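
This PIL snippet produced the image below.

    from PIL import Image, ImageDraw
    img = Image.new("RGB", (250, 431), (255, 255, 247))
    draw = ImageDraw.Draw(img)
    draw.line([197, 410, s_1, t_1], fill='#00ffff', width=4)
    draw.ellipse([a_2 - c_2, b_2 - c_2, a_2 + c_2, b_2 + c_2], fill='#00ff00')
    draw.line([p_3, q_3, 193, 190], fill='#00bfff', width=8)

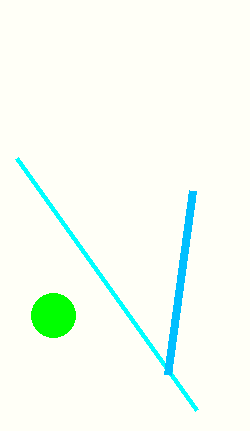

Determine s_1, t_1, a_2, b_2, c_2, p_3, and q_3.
s_1 = 17; t_1 = 158; a_2 = 53; b_2 = 315; c_2 = 22; p_3 = 168; q_3 = 374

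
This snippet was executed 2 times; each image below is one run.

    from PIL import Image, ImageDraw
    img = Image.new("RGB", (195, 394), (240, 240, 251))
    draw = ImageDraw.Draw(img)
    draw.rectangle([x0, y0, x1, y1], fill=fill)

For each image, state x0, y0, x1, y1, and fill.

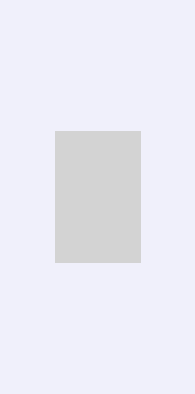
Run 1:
x0 = 55, y0 = 131, x1 = 140, y1 = 262, fill = 'lightgray'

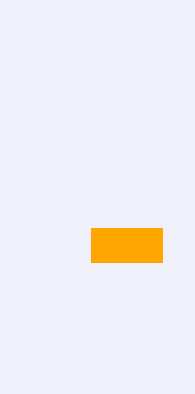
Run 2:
x0 = 91, y0 = 228, x1 = 162, y1 = 262, fill = 'orange'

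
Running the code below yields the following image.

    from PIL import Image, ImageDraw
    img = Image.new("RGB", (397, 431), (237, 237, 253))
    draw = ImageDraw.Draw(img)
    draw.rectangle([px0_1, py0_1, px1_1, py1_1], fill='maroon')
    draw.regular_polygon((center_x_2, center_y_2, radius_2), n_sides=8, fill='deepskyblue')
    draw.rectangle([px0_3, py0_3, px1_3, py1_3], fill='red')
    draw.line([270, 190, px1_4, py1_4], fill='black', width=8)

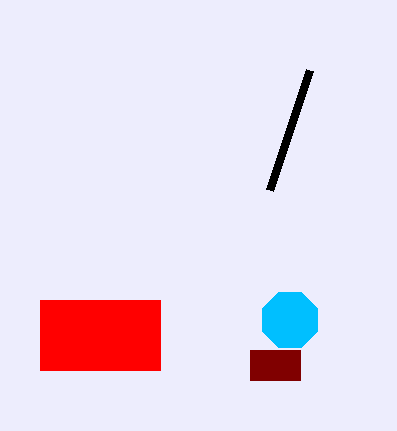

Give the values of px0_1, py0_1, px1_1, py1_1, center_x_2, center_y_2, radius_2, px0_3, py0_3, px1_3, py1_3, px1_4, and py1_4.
px0_1 = 250; py0_1 = 350; px1_1 = 300; py1_1 = 380; center_x_2 = 290; center_y_2 = 320; radius_2 = 30; px0_3 = 40; py0_3 = 300; px1_3 = 160; py1_3 = 370; px1_4 = 310; py1_4 = 70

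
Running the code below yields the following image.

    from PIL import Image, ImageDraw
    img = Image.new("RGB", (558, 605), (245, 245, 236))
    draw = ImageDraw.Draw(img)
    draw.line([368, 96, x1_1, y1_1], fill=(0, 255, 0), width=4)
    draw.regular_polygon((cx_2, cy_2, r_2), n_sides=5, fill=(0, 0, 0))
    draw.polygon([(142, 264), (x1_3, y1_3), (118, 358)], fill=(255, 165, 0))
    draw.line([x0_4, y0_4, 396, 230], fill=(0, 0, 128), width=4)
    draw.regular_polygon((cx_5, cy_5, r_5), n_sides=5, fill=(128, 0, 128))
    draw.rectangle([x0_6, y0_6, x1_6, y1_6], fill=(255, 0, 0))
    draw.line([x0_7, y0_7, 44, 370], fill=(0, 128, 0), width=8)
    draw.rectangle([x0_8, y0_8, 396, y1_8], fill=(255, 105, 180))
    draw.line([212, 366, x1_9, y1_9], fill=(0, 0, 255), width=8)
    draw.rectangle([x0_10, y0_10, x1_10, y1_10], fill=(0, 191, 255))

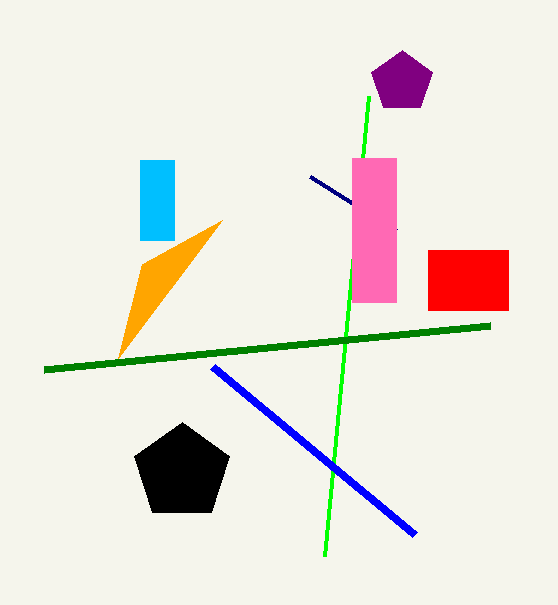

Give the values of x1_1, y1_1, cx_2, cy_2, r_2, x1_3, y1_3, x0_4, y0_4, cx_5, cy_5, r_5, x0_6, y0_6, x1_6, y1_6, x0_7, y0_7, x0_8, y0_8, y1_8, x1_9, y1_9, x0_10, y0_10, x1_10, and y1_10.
x1_1 = 324; y1_1 = 556; cx_2 = 182; cy_2 = 472; r_2 = 50; x1_3 = 222; y1_3 = 220; x0_4 = 310; y0_4 = 176; cx_5 = 402; cy_5 = 82; r_5 = 32; x0_6 = 428; y0_6 = 250; x1_6 = 508; y1_6 = 310; x0_7 = 490; y0_7 = 326; x0_8 = 352; y0_8 = 158; y1_8 = 302; x1_9 = 414; y1_9 = 534; x0_10 = 140; y0_10 = 160; x1_10 = 174; y1_10 = 240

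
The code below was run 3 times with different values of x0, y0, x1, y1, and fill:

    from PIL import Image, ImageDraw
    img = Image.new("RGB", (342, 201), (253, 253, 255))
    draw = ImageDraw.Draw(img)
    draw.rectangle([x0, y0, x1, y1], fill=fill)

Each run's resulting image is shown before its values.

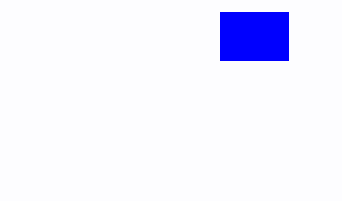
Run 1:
x0 = 220; y0 = 12; x1 = 288; y1 = 60; fill = 'blue'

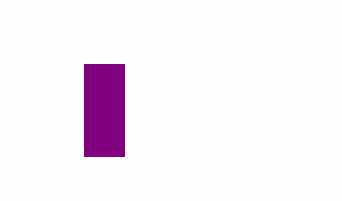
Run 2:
x0 = 84; y0 = 64; x1 = 124; y1 = 156; fill = 'purple'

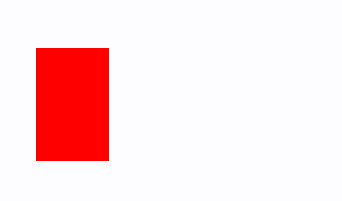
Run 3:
x0 = 36; y0 = 48; x1 = 108; y1 = 160; fill = 'red'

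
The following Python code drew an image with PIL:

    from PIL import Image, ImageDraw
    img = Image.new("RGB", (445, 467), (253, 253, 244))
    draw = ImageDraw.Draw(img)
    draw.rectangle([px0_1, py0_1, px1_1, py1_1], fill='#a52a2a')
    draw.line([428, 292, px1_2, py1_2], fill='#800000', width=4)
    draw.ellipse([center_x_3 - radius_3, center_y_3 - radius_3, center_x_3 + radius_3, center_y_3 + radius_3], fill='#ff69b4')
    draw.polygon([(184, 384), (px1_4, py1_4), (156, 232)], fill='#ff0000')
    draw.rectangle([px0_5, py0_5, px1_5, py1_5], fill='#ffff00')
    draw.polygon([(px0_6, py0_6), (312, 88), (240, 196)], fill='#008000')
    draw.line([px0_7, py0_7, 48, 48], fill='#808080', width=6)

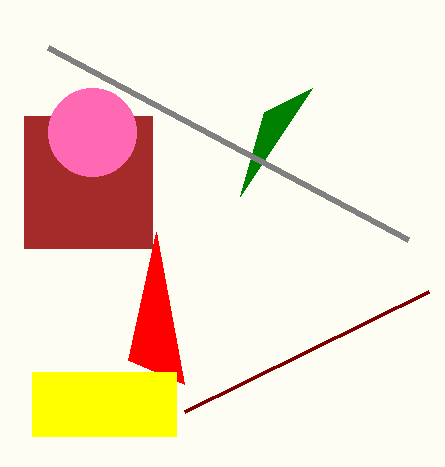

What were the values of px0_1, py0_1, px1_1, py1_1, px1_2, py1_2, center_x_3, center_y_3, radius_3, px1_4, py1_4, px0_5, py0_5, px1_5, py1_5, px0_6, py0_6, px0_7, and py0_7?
px0_1 = 24
py0_1 = 116
px1_1 = 152
py1_1 = 248
px1_2 = 184
py1_2 = 412
center_x_3 = 92
center_y_3 = 132
radius_3 = 44
px1_4 = 128
py1_4 = 360
px0_5 = 32
py0_5 = 372
px1_5 = 176
py1_5 = 436
px0_6 = 264
py0_6 = 112
px0_7 = 408
py0_7 = 240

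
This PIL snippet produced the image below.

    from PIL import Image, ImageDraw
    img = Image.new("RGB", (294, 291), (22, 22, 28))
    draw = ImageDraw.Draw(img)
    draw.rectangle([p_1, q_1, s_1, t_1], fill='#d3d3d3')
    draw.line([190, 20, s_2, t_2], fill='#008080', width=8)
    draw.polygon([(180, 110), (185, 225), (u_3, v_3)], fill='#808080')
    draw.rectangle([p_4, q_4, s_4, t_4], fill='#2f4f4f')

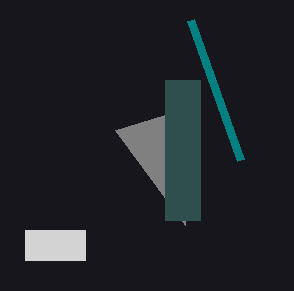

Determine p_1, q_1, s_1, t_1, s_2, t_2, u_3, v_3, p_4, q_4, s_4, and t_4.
p_1 = 25
q_1 = 230
s_1 = 85
t_1 = 260
s_2 = 240
t_2 = 160
u_3 = 115
v_3 = 130
p_4 = 165
q_4 = 80
s_4 = 200
t_4 = 220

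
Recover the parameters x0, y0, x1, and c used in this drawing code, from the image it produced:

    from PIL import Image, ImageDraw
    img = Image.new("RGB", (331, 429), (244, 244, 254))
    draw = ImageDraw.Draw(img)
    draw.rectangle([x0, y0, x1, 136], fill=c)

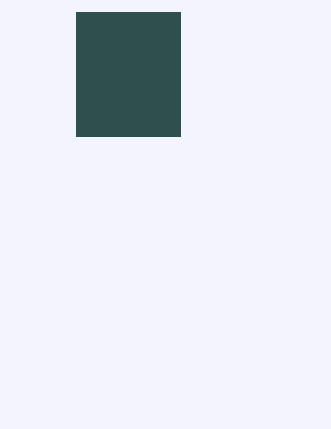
x0 = 76; y0 = 12; x1 = 180; c = 'darkslategray'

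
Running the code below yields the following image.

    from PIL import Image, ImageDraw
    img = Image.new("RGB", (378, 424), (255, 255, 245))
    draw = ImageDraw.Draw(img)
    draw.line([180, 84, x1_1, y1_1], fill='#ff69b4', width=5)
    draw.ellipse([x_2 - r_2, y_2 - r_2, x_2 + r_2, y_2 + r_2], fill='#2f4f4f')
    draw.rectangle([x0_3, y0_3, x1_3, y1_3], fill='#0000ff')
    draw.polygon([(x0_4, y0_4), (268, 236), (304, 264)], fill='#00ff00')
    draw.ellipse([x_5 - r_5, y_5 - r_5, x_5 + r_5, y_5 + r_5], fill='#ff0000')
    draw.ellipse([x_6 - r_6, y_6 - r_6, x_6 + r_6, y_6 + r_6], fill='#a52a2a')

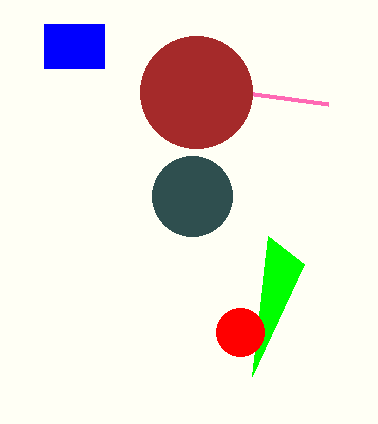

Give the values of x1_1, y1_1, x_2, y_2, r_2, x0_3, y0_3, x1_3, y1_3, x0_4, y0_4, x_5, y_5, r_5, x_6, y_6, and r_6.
x1_1 = 328; y1_1 = 104; x_2 = 192; y_2 = 196; r_2 = 40; x0_3 = 44; y0_3 = 24; x1_3 = 104; y1_3 = 68; x0_4 = 252; y0_4 = 376; x_5 = 240; y_5 = 332; r_5 = 24; x_6 = 196; y_6 = 92; r_6 = 56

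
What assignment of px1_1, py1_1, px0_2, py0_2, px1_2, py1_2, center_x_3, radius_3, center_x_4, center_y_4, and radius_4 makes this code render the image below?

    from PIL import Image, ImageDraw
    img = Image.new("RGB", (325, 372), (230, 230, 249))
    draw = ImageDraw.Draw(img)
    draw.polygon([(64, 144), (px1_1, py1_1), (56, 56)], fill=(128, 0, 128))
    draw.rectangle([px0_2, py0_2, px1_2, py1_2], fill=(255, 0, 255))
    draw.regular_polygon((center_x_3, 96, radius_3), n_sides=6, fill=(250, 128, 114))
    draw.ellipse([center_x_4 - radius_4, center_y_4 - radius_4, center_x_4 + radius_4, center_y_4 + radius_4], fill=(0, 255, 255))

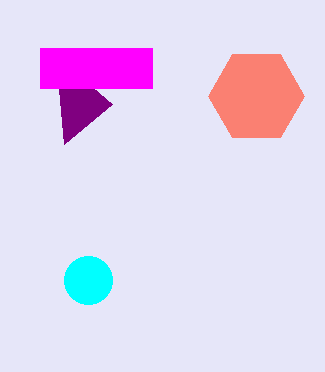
px1_1 = 112, py1_1 = 104, px0_2 = 40, py0_2 = 48, px1_2 = 152, py1_2 = 88, center_x_3 = 256, radius_3 = 48, center_x_4 = 88, center_y_4 = 280, radius_4 = 24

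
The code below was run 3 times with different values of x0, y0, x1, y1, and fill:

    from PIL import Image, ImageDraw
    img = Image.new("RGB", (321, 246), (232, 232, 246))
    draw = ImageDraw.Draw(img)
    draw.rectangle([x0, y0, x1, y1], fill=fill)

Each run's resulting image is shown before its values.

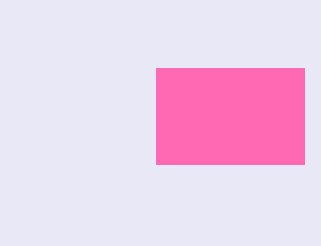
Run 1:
x0 = 156, y0 = 68, x1 = 304, y1 = 164, fill = 'hotpink'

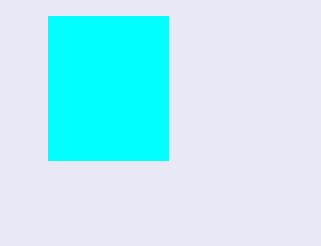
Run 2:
x0 = 48
y0 = 16
x1 = 168
y1 = 160
fill = 'cyan'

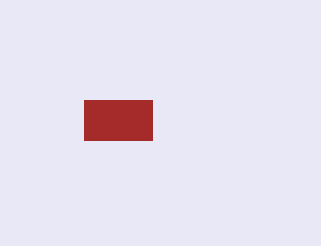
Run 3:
x0 = 84
y0 = 100
x1 = 152
y1 = 140
fill = 'brown'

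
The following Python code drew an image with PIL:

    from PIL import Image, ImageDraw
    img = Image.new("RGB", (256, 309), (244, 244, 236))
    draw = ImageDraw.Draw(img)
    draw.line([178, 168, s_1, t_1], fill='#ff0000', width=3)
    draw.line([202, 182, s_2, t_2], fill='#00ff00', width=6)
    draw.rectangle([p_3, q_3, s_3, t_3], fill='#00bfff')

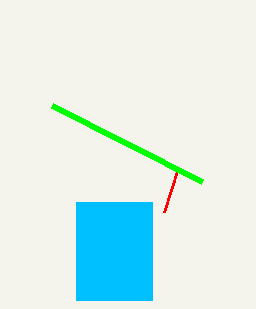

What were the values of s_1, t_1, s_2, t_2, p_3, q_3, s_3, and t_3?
s_1 = 164, t_1 = 212, s_2 = 52, t_2 = 106, p_3 = 76, q_3 = 202, s_3 = 152, t_3 = 300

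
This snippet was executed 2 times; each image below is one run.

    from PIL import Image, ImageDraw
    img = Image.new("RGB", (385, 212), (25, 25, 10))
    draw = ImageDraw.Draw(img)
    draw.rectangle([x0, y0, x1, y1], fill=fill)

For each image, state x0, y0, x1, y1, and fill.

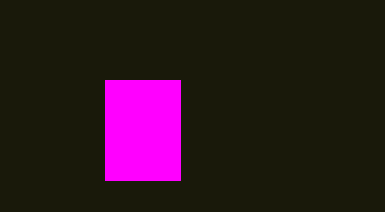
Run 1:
x0 = 105
y0 = 80
x1 = 180
y1 = 180
fill = 'magenta'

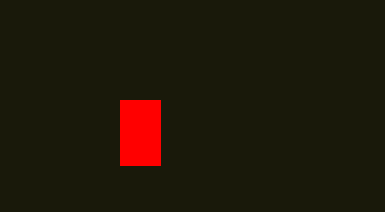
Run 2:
x0 = 120; y0 = 100; x1 = 160; y1 = 165; fill = 'red'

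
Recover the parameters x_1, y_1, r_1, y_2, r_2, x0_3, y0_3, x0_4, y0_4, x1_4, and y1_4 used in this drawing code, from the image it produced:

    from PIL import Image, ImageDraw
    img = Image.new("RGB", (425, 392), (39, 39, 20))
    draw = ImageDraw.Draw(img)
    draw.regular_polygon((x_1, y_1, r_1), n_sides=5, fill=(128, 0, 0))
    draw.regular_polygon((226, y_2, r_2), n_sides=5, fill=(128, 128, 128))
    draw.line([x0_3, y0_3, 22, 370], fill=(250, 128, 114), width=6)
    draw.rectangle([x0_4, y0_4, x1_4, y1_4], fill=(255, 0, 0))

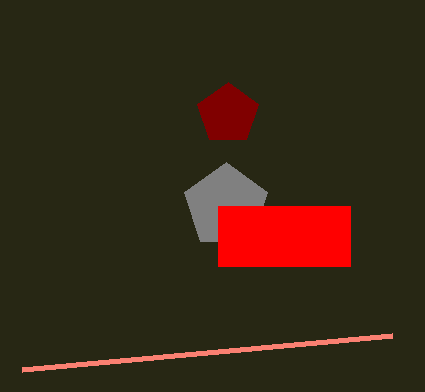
x_1 = 228, y_1 = 114, r_1 = 32, y_2 = 206, r_2 = 44, x0_3 = 392, y0_3 = 336, x0_4 = 218, y0_4 = 206, x1_4 = 350, y1_4 = 266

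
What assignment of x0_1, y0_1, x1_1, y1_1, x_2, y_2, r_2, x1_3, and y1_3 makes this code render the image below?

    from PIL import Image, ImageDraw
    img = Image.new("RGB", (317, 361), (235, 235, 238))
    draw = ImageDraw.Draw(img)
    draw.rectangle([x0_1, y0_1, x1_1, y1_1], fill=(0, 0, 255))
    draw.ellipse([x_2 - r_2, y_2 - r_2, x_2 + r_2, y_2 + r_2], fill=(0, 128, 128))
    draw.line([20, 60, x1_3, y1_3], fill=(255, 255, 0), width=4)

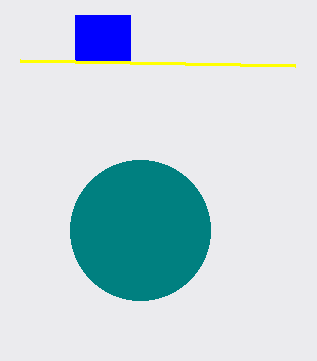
x0_1 = 75, y0_1 = 15, x1_1 = 130, y1_1 = 60, x_2 = 140, y_2 = 230, r_2 = 70, x1_3 = 295, y1_3 = 65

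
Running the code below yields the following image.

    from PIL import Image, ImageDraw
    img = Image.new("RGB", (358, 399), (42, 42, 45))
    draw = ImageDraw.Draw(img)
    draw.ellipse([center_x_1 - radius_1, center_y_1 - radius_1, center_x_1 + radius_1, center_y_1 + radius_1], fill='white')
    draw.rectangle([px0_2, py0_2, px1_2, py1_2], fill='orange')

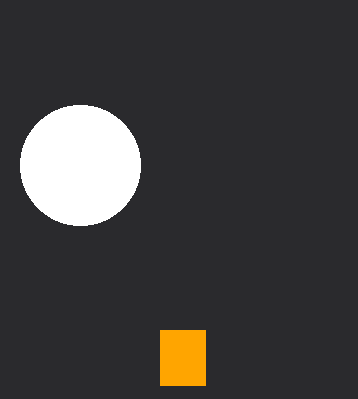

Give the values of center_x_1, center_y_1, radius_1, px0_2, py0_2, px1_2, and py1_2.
center_x_1 = 80, center_y_1 = 165, radius_1 = 60, px0_2 = 160, py0_2 = 330, px1_2 = 205, py1_2 = 385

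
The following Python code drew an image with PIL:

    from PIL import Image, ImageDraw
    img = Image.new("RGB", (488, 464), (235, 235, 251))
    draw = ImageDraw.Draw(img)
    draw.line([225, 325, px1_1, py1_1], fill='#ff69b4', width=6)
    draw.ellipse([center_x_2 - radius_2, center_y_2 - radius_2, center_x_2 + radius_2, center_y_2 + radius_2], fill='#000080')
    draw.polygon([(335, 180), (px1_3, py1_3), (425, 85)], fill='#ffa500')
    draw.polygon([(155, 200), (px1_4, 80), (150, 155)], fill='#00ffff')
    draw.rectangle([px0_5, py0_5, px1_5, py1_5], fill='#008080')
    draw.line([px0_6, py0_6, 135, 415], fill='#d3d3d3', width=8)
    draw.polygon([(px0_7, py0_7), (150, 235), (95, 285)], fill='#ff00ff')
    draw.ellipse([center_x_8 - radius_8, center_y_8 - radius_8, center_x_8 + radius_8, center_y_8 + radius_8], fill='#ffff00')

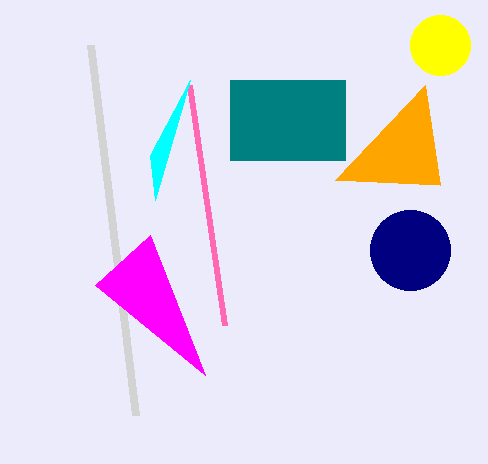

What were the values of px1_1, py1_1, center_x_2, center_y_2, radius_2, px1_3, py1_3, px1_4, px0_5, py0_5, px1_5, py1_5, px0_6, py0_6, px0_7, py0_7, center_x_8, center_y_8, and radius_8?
px1_1 = 190, py1_1 = 85, center_x_2 = 410, center_y_2 = 250, radius_2 = 40, px1_3 = 440, py1_3 = 185, px1_4 = 190, px0_5 = 230, py0_5 = 80, px1_5 = 345, py1_5 = 160, px0_6 = 90, py0_6 = 45, px0_7 = 205, py0_7 = 375, center_x_8 = 440, center_y_8 = 45, radius_8 = 30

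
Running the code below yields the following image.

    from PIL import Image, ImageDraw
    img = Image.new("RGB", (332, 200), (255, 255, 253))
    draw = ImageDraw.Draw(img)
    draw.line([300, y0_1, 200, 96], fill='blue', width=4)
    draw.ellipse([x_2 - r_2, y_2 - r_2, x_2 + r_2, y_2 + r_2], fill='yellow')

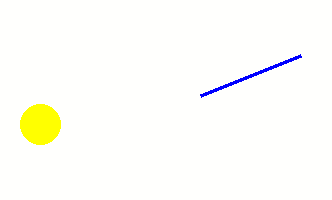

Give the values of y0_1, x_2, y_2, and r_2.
y0_1 = 56; x_2 = 40; y_2 = 124; r_2 = 20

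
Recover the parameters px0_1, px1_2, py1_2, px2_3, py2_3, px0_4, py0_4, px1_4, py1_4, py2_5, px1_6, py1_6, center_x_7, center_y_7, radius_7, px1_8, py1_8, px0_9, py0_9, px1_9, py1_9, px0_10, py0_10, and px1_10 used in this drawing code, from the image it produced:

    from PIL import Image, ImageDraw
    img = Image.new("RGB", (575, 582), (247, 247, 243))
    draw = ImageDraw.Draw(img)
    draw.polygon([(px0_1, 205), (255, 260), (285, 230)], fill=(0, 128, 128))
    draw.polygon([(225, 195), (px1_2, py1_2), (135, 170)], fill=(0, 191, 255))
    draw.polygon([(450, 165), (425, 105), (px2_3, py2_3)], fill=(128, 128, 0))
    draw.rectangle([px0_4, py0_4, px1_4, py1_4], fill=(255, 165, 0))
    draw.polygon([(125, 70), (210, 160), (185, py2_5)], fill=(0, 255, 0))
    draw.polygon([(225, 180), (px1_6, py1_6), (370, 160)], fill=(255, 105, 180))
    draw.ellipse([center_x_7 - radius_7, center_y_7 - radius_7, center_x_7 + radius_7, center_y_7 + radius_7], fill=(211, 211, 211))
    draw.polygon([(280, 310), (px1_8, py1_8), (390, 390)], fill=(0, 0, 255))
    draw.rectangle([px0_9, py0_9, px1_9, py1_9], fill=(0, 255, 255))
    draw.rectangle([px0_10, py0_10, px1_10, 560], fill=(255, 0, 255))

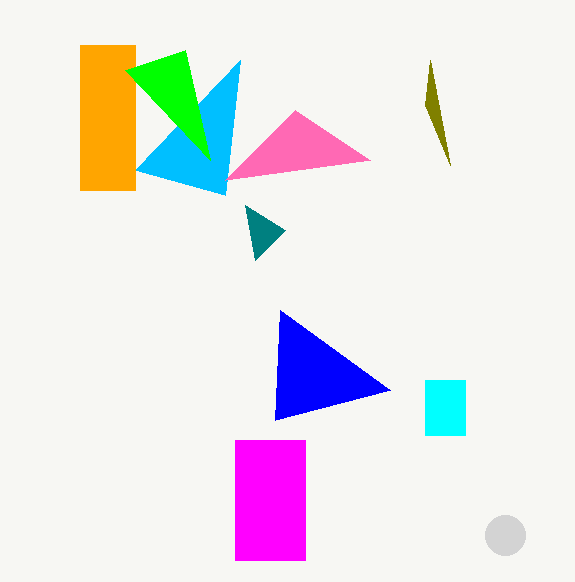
px0_1 = 245
px1_2 = 240
py1_2 = 60
px2_3 = 430
py2_3 = 60
px0_4 = 80
py0_4 = 45
px1_4 = 135
py1_4 = 190
py2_5 = 50
px1_6 = 295
py1_6 = 110
center_x_7 = 505
center_y_7 = 535
radius_7 = 20
px1_8 = 275
py1_8 = 420
px0_9 = 425
py0_9 = 380
px1_9 = 465
py1_9 = 435
px0_10 = 235
py0_10 = 440
px1_10 = 305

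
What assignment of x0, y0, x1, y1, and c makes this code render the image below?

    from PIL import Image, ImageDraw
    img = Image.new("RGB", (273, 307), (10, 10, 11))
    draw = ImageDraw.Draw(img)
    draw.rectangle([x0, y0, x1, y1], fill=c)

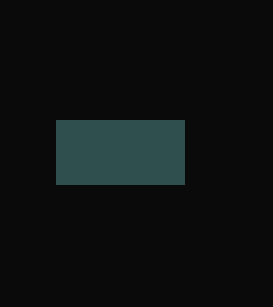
x0 = 56, y0 = 120, x1 = 184, y1 = 184, c = 'darkslategray'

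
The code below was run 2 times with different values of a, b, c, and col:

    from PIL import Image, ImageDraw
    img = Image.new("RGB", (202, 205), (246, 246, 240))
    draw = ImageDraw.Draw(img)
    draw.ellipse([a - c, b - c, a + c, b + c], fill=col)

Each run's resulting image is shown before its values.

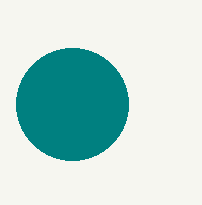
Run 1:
a = 72, b = 104, c = 56, col = 'teal'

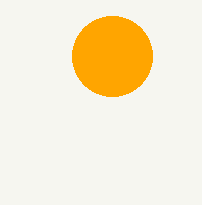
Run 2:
a = 112; b = 56; c = 40; col = 'orange'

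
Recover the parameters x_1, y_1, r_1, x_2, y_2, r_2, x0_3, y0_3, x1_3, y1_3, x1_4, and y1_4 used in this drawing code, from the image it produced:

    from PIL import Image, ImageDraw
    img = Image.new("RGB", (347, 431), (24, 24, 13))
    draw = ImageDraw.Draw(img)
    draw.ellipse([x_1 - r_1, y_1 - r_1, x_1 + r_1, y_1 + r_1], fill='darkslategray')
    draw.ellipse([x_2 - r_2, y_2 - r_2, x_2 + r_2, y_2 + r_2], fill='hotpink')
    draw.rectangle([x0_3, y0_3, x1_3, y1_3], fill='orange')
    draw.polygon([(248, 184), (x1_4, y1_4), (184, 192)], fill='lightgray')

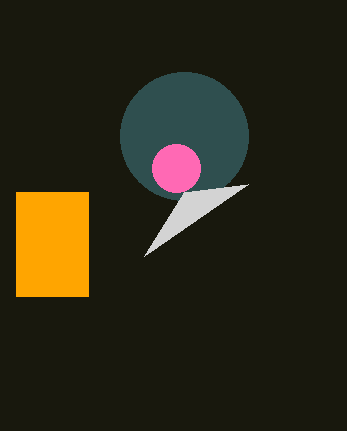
x_1 = 184, y_1 = 136, r_1 = 64, x_2 = 176, y_2 = 168, r_2 = 24, x0_3 = 16, y0_3 = 192, x1_3 = 88, y1_3 = 296, x1_4 = 144, y1_4 = 256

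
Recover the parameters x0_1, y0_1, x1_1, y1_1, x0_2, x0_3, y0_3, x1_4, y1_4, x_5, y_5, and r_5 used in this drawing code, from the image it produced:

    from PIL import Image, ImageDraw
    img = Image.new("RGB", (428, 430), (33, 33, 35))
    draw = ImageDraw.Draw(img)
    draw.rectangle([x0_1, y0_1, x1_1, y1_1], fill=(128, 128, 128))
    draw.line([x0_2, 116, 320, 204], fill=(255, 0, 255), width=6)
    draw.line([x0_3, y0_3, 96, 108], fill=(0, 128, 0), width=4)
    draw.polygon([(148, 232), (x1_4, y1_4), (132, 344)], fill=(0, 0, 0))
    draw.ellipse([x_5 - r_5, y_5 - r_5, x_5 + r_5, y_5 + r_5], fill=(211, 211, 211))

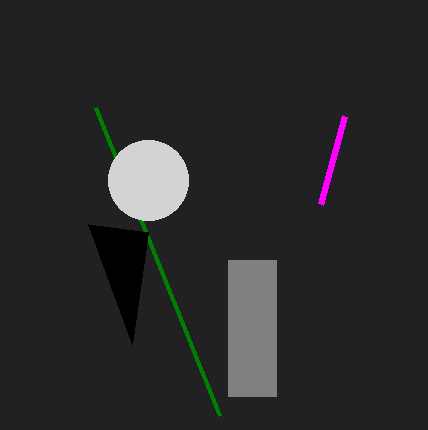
x0_1 = 228, y0_1 = 260, x1_1 = 276, y1_1 = 396, x0_2 = 344, x0_3 = 220, y0_3 = 416, x1_4 = 88, y1_4 = 224, x_5 = 148, y_5 = 180, r_5 = 40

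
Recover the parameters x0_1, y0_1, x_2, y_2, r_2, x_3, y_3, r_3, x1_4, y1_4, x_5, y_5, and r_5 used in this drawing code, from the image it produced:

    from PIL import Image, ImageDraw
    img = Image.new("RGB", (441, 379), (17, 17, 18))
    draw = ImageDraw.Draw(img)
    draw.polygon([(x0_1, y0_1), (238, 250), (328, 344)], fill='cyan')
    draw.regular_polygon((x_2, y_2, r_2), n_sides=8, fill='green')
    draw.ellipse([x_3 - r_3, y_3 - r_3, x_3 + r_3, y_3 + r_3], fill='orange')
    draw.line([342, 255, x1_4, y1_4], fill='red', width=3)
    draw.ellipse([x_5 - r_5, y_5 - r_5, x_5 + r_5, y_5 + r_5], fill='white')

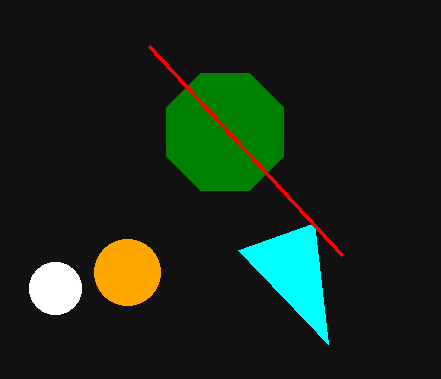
x0_1 = 314; y0_1 = 223; x_2 = 225; y_2 = 132; r_2 = 63; x_3 = 127; y_3 = 272; r_3 = 33; x1_4 = 149; y1_4 = 46; x_5 = 55; y_5 = 288; r_5 = 26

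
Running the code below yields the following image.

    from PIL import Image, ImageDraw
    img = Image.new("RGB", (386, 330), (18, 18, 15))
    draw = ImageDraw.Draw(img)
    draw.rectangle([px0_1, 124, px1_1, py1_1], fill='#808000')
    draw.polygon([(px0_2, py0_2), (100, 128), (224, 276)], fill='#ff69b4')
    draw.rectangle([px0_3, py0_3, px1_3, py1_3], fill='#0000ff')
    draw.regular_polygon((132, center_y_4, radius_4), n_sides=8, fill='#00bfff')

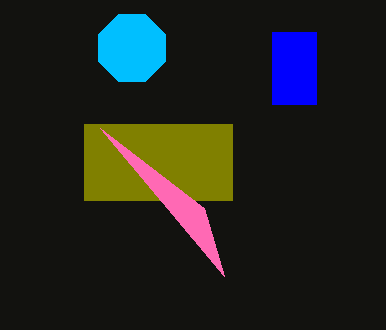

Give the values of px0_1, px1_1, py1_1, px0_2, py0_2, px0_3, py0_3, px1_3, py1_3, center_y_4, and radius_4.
px0_1 = 84, px1_1 = 232, py1_1 = 200, px0_2 = 204, py0_2 = 208, px0_3 = 272, py0_3 = 32, px1_3 = 316, py1_3 = 104, center_y_4 = 48, radius_4 = 36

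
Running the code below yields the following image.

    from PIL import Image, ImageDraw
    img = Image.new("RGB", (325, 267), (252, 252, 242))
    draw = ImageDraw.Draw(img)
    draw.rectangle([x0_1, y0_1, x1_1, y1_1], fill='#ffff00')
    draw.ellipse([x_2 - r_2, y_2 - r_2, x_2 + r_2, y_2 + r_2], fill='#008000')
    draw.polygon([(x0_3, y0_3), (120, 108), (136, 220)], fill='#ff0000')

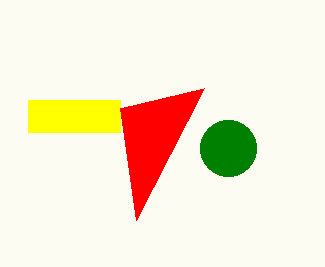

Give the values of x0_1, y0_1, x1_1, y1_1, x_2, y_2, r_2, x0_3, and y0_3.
x0_1 = 28; y0_1 = 100; x1_1 = 120; y1_1 = 132; x_2 = 228; y_2 = 148; r_2 = 28; x0_3 = 204; y0_3 = 88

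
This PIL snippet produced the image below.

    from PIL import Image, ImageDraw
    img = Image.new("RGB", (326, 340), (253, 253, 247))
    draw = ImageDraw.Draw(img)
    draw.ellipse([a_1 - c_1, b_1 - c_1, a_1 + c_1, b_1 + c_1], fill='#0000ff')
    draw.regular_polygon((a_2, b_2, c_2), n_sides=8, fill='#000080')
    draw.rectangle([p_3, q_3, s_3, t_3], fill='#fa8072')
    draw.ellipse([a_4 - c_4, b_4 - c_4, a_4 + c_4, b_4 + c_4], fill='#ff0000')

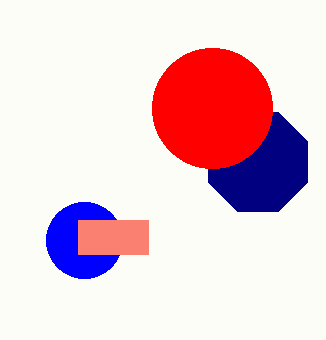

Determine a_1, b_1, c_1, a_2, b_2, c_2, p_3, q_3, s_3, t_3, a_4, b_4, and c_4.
a_1 = 84, b_1 = 240, c_1 = 38, a_2 = 258, b_2 = 162, c_2 = 54, p_3 = 78, q_3 = 220, s_3 = 148, t_3 = 254, a_4 = 212, b_4 = 108, c_4 = 60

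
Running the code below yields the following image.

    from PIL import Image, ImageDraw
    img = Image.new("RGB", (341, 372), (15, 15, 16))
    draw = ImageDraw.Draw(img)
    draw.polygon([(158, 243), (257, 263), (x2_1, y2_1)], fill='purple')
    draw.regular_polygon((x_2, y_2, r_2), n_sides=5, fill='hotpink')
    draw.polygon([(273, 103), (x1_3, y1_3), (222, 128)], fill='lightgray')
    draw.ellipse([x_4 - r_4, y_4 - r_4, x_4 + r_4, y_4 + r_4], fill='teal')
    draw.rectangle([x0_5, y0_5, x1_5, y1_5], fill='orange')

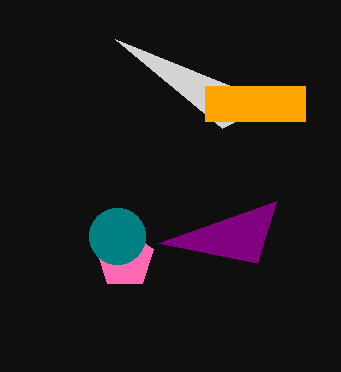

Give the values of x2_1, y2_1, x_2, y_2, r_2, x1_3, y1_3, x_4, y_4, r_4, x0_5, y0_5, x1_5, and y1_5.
x2_1 = 276
y2_1 = 201
x_2 = 125
y_2 = 259
r_2 = 30
x1_3 = 115
y1_3 = 39
x_4 = 117
y_4 = 236
r_4 = 28
x0_5 = 205
y0_5 = 86
x1_5 = 305
y1_5 = 121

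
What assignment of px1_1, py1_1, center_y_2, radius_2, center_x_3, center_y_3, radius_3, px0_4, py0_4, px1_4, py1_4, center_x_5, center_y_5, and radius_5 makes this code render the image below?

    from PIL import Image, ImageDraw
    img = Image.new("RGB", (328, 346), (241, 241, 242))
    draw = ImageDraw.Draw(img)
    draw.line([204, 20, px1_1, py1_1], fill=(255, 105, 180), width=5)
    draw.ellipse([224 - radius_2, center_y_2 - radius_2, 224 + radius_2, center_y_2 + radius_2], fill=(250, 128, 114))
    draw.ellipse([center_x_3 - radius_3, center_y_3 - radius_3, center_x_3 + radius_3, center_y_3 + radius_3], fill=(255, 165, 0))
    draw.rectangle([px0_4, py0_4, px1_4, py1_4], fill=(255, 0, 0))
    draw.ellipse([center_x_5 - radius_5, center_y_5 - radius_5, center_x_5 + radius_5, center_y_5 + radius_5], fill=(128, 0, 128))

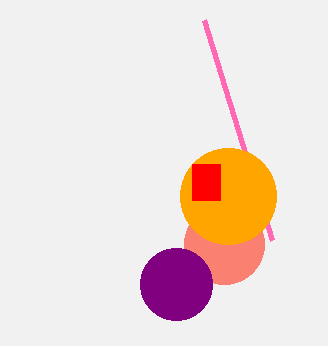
px1_1 = 272; py1_1 = 240; center_y_2 = 244; radius_2 = 40; center_x_3 = 228; center_y_3 = 196; radius_3 = 48; px0_4 = 192; py0_4 = 164; px1_4 = 220; py1_4 = 200; center_x_5 = 176; center_y_5 = 284; radius_5 = 36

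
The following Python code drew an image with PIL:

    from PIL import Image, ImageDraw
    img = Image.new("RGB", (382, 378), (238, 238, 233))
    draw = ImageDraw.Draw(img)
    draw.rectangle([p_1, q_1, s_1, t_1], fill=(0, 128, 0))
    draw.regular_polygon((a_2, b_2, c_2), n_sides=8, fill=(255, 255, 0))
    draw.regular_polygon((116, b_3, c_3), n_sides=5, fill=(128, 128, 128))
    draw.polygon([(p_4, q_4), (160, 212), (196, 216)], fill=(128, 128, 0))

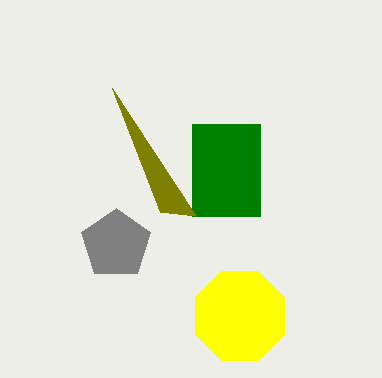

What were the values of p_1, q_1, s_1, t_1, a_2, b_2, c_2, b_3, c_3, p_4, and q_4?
p_1 = 192
q_1 = 124
s_1 = 260
t_1 = 216
a_2 = 240
b_2 = 316
c_2 = 48
b_3 = 244
c_3 = 36
p_4 = 112
q_4 = 88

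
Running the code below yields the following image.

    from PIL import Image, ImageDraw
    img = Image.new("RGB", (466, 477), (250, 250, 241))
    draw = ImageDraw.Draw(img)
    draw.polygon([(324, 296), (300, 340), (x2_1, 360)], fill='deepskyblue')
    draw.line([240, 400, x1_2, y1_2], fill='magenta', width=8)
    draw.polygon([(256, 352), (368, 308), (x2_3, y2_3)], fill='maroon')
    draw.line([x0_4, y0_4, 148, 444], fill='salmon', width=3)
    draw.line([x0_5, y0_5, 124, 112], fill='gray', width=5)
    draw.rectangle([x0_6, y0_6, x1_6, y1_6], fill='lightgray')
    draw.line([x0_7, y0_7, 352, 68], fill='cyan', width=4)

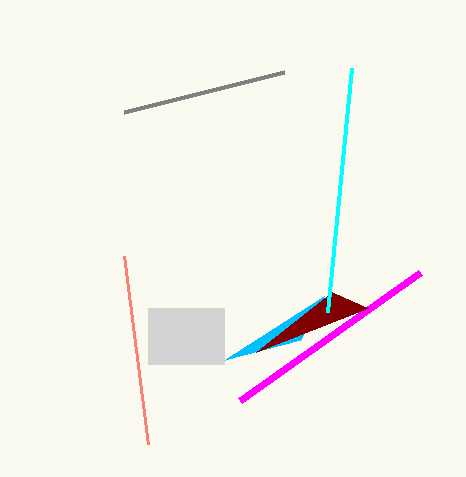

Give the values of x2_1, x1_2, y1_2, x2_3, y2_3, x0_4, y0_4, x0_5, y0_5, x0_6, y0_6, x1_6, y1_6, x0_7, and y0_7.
x2_1 = 224
x1_2 = 420
y1_2 = 272
x2_3 = 332
y2_3 = 292
x0_4 = 124
y0_4 = 256
x0_5 = 284
y0_5 = 72
x0_6 = 148
y0_6 = 308
x1_6 = 224
y1_6 = 364
x0_7 = 328
y0_7 = 312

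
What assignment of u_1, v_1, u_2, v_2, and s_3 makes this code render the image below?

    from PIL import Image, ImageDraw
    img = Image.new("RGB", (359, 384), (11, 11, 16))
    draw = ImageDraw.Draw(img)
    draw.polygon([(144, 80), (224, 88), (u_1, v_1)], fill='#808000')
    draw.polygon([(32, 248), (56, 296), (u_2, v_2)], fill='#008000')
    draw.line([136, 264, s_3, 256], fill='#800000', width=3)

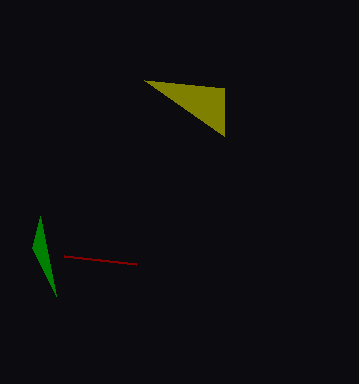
u_1 = 224, v_1 = 136, u_2 = 40, v_2 = 216, s_3 = 64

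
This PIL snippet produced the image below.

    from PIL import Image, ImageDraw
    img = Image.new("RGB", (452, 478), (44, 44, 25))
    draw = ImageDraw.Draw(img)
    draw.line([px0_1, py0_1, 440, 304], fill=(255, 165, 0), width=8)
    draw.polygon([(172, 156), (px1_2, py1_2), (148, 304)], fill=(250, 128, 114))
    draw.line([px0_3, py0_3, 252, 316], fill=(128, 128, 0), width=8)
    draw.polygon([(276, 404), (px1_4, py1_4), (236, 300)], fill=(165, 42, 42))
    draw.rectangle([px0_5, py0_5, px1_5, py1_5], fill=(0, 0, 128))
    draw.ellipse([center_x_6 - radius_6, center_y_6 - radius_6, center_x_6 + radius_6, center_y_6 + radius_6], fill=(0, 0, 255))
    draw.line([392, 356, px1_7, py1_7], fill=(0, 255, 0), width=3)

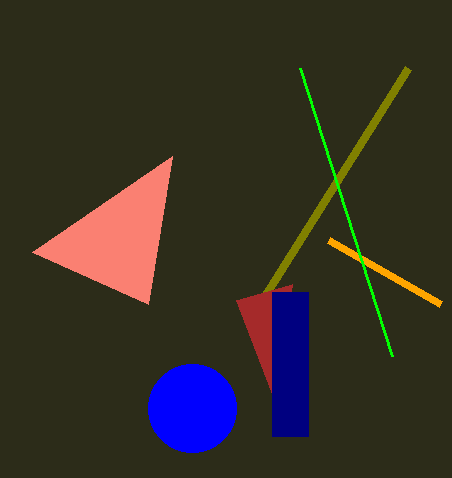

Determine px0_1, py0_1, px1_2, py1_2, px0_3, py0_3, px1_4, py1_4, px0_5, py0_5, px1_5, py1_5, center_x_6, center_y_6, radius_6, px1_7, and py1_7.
px0_1 = 328
py0_1 = 240
px1_2 = 32
py1_2 = 252
px0_3 = 408
py0_3 = 68
px1_4 = 292
py1_4 = 284
px0_5 = 272
py0_5 = 292
px1_5 = 308
py1_5 = 436
center_x_6 = 192
center_y_6 = 408
radius_6 = 44
px1_7 = 300
py1_7 = 68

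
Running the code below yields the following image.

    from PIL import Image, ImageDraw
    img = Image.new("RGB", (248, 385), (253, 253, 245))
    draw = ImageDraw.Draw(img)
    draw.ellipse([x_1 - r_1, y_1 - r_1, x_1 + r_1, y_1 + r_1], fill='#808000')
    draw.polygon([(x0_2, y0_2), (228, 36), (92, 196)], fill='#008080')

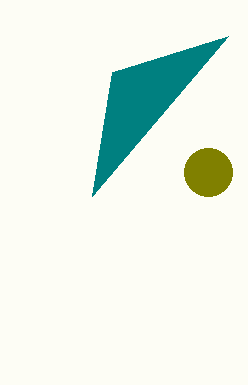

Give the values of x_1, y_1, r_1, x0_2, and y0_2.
x_1 = 208
y_1 = 172
r_1 = 24
x0_2 = 112
y0_2 = 72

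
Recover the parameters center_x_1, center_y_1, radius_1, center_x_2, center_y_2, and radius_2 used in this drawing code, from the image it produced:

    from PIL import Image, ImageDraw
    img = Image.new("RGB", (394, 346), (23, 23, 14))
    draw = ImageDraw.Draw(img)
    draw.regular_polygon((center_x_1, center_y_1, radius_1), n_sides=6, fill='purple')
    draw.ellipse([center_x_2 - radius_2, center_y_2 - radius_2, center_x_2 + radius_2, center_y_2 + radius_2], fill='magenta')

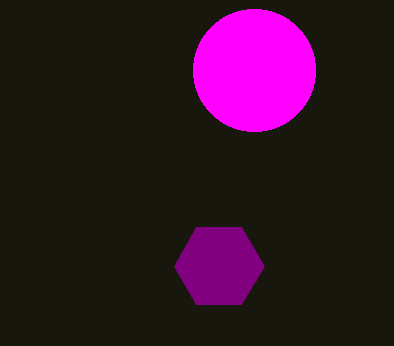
center_x_1 = 219
center_y_1 = 266
radius_1 = 45
center_x_2 = 254
center_y_2 = 70
radius_2 = 61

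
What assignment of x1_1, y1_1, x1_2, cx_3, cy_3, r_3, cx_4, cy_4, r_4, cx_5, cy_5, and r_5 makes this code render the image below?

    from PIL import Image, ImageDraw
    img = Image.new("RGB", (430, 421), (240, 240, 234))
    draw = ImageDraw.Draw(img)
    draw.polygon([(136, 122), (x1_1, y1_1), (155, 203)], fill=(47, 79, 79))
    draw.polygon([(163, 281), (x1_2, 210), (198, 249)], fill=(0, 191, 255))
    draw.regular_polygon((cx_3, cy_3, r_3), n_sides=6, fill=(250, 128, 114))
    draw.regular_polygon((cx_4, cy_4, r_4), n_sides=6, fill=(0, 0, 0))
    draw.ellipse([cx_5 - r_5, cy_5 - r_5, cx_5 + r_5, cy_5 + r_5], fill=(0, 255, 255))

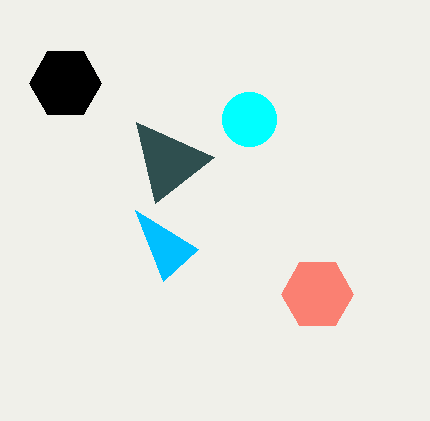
x1_1 = 214, y1_1 = 157, x1_2 = 135, cx_3 = 317, cy_3 = 294, r_3 = 36, cx_4 = 65, cy_4 = 83, r_4 = 36, cx_5 = 249, cy_5 = 119, r_5 = 27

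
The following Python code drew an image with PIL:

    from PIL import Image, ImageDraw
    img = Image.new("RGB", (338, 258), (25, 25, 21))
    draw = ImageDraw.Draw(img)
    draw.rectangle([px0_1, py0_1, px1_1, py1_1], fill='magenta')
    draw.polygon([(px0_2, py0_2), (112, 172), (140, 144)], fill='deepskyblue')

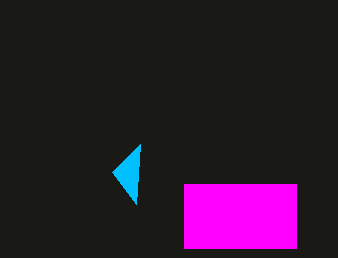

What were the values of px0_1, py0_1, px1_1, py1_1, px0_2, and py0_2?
px0_1 = 184; py0_1 = 184; px1_1 = 296; py1_1 = 248; px0_2 = 136; py0_2 = 204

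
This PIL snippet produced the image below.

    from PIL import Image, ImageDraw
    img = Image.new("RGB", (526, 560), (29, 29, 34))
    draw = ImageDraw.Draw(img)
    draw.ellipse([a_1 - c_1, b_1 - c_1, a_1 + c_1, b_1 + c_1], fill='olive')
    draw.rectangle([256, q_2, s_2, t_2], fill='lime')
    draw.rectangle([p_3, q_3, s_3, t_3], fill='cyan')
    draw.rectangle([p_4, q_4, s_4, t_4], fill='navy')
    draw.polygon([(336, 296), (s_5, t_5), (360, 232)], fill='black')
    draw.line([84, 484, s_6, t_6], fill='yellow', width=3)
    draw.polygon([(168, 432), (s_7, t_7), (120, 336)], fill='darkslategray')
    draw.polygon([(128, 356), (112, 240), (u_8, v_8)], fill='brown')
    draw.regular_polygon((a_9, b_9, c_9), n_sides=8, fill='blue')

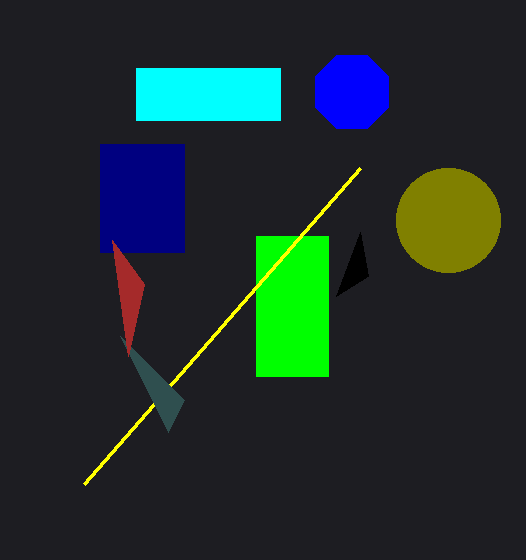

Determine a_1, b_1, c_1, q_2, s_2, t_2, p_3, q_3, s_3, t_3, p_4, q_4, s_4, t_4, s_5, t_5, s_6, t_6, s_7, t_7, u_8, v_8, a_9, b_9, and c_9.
a_1 = 448
b_1 = 220
c_1 = 52
q_2 = 236
s_2 = 328
t_2 = 376
p_3 = 136
q_3 = 68
s_3 = 280
t_3 = 120
p_4 = 100
q_4 = 144
s_4 = 184
t_4 = 252
s_5 = 368
t_5 = 276
s_6 = 360
t_6 = 168
s_7 = 184
t_7 = 400
u_8 = 144
v_8 = 284
a_9 = 352
b_9 = 92
c_9 = 40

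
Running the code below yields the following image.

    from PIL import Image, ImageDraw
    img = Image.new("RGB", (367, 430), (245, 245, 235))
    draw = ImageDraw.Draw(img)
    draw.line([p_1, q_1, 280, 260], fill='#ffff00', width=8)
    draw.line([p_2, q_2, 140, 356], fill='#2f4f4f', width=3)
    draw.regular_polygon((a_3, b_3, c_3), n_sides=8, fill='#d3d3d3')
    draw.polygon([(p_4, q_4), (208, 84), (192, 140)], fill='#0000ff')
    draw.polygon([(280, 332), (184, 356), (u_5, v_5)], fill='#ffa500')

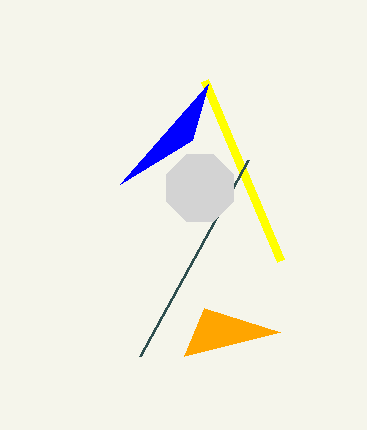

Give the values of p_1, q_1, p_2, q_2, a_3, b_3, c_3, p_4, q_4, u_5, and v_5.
p_1 = 204; q_1 = 80; p_2 = 248; q_2 = 160; a_3 = 200; b_3 = 188; c_3 = 36; p_4 = 120; q_4 = 184; u_5 = 204; v_5 = 308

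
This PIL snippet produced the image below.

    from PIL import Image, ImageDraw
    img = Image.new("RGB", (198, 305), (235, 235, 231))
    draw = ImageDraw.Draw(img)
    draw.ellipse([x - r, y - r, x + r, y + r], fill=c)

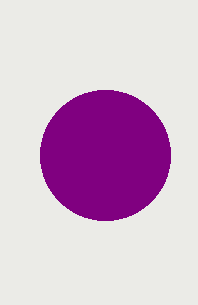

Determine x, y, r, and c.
x = 105; y = 155; r = 65; c = 'purple'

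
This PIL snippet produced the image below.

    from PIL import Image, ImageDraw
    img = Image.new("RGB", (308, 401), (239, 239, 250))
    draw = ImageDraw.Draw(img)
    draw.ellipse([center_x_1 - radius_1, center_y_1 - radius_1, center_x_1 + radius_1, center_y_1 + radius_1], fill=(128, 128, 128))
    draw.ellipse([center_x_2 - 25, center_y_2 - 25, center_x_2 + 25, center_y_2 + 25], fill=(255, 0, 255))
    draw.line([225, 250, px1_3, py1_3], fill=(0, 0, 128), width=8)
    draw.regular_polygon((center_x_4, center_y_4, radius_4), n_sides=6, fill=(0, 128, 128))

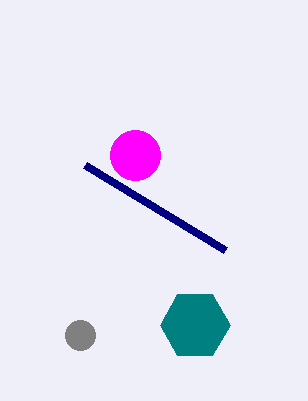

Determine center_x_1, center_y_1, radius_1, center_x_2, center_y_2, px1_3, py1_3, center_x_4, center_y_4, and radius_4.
center_x_1 = 80
center_y_1 = 335
radius_1 = 15
center_x_2 = 135
center_y_2 = 155
px1_3 = 85
py1_3 = 165
center_x_4 = 195
center_y_4 = 325
radius_4 = 35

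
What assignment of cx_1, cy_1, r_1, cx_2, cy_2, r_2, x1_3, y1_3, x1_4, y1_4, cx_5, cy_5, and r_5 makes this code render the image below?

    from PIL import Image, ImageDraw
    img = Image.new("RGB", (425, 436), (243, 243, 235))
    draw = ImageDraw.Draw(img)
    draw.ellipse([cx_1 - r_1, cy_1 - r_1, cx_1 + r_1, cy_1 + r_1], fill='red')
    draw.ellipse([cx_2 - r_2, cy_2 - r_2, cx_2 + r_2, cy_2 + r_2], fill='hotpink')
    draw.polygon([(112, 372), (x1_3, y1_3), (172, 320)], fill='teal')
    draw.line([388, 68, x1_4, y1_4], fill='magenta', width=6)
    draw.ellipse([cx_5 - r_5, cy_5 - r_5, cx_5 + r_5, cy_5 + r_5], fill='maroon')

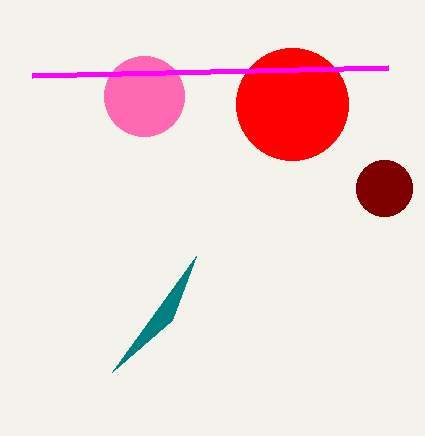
cx_1 = 292, cy_1 = 104, r_1 = 56, cx_2 = 144, cy_2 = 96, r_2 = 40, x1_3 = 196, y1_3 = 256, x1_4 = 32, y1_4 = 76, cx_5 = 384, cy_5 = 188, r_5 = 28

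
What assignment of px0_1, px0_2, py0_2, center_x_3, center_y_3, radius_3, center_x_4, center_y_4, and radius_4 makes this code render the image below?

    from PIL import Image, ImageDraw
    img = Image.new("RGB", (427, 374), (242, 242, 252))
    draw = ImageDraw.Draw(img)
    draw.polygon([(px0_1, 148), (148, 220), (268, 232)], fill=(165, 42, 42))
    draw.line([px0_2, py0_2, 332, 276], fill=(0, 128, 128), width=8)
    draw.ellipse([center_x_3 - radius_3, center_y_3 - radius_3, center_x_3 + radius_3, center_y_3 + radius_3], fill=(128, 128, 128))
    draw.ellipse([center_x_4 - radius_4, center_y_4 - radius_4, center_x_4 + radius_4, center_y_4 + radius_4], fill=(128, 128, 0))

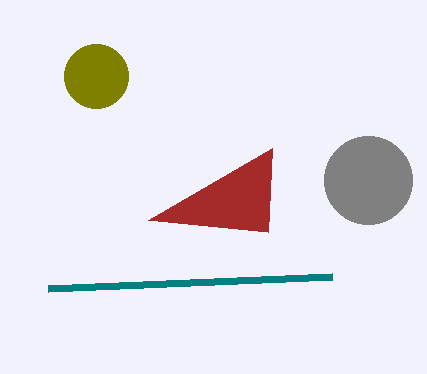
px0_1 = 272, px0_2 = 48, py0_2 = 288, center_x_3 = 368, center_y_3 = 180, radius_3 = 44, center_x_4 = 96, center_y_4 = 76, radius_4 = 32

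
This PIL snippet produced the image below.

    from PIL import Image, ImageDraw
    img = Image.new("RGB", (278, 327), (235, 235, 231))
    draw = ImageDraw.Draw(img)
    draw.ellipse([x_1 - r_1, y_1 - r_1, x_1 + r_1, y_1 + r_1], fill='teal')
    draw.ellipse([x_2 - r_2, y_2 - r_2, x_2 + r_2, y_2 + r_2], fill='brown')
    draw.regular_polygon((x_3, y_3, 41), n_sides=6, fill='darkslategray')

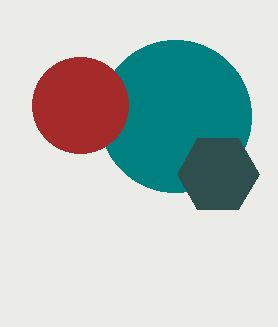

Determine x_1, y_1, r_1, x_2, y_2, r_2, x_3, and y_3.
x_1 = 175; y_1 = 116; r_1 = 76; x_2 = 80; y_2 = 105; r_2 = 48; x_3 = 218; y_3 = 174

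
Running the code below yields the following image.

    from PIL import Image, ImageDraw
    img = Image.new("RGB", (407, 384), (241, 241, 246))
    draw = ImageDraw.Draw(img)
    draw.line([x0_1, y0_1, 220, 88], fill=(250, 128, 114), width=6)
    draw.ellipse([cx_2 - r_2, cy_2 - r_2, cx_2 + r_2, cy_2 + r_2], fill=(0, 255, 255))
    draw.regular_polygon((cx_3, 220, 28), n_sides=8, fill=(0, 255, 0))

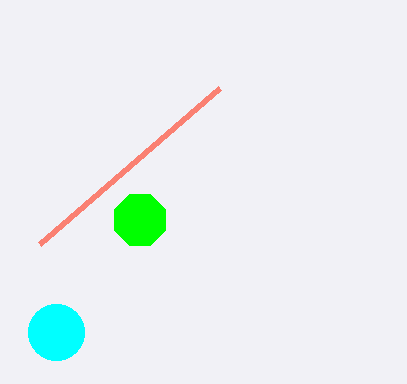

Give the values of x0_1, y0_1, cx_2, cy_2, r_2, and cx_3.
x0_1 = 40; y0_1 = 244; cx_2 = 56; cy_2 = 332; r_2 = 28; cx_3 = 140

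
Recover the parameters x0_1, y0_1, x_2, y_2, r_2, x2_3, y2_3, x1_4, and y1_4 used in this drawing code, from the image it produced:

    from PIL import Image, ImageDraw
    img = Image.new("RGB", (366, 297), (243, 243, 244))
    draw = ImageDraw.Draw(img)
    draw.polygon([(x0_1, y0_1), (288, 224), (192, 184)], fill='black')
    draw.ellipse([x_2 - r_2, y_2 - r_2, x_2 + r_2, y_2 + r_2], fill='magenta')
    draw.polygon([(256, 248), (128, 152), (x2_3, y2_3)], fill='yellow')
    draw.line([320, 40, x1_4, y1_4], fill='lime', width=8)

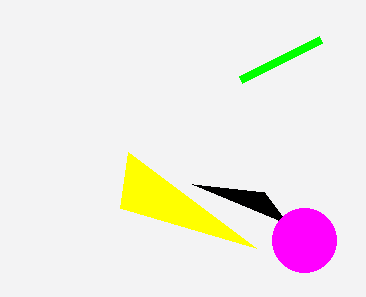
x0_1 = 264; y0_1 = 192; x_2 = 304; y_2 = 240; r_2 = 32; x2_3 = 120; y2_3 = 208; x1_4 = 240; y1_4 = 80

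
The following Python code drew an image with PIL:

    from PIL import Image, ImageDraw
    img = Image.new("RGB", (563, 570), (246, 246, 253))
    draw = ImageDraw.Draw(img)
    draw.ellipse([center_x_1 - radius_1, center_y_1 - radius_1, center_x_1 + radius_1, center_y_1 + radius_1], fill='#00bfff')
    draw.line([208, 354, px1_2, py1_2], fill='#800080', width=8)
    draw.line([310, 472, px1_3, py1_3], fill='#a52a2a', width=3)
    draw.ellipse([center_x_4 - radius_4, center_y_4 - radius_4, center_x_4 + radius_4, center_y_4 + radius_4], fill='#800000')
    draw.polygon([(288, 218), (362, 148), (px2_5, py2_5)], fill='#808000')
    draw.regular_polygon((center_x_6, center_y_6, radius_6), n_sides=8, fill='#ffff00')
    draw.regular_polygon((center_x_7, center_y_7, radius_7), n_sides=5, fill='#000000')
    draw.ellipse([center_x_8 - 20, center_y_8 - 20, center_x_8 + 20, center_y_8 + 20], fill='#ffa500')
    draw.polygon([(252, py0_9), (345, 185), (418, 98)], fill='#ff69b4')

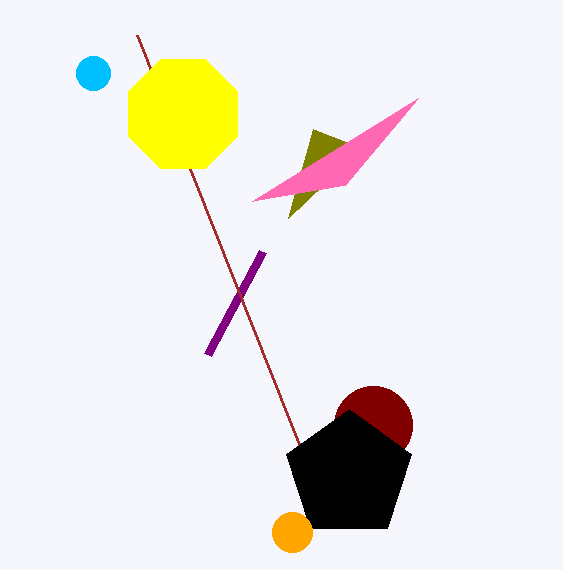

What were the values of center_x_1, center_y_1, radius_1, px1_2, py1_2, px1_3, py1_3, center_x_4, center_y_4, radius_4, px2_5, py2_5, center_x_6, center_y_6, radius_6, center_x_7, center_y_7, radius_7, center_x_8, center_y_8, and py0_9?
center_x_1 = 93; center_y_1 = 73; radius_1 = 17; px1_2 = 263; py1_2 = 251; px1_3 = 137; py1_3 = 35; center_x_4 = 373; center_y_4 = 425; radius_4 = 39; px2_5 = 313; py2_5 = 129; center_x_6 = 183; center_y_6 = 114; radius_6 = 59; center_x_7 = 349; center_y_7 = 475; radius_7 = 66; center_x_8 = 292; center_y_8 = 532; py0_9 = 201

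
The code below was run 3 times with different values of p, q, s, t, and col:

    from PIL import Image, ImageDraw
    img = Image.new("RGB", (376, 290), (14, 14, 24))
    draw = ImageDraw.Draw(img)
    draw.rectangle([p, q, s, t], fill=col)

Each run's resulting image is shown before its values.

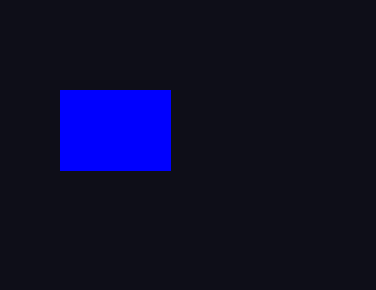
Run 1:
p = 60, q = 90, s = 170, t = 170, col = 'blue'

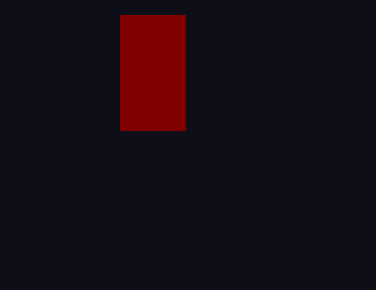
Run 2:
p = 120, q = 15, s = 185, t = 130, col = 'maroon'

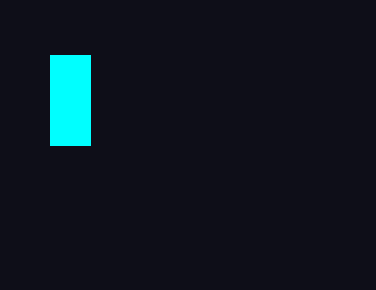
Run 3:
p = 50; q = 55; s = 90; t = 145; col = 'cyan'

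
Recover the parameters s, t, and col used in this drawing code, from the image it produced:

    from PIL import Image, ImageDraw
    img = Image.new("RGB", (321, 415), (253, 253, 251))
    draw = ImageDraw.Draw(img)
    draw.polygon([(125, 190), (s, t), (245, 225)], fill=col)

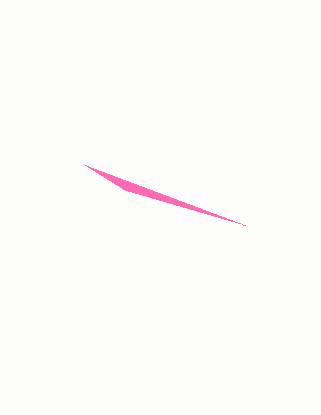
s = 85; t = 165; col = 'hotpink'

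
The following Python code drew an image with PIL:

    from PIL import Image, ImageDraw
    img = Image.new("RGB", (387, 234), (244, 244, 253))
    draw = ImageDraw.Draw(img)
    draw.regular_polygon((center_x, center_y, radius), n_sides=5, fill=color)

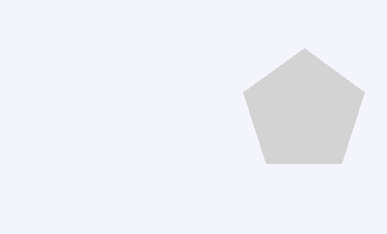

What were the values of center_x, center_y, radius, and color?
center_x = 304
center_y = 112
radius = 64
color = 'lightgray'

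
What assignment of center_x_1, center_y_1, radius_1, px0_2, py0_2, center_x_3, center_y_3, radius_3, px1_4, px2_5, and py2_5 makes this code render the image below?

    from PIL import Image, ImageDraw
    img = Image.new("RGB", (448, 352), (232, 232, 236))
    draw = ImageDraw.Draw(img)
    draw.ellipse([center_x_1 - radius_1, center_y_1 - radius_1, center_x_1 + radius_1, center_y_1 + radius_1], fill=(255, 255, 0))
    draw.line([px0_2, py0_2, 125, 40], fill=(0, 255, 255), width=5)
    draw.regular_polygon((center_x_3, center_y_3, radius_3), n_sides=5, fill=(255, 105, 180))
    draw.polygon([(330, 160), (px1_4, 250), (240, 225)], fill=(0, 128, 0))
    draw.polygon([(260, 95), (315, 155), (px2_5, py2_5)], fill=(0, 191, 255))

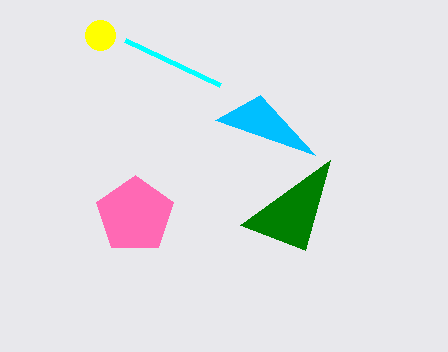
center_x_1 = 100, center_y_1 = 35, radius_1 = 15, px0_2 = 220, py0_2 = 85, center_x_3 = 135, center_y_3 = 215, radius_3 = 40, px1_4 = 305, px2_5 = 215, py2_5 = 120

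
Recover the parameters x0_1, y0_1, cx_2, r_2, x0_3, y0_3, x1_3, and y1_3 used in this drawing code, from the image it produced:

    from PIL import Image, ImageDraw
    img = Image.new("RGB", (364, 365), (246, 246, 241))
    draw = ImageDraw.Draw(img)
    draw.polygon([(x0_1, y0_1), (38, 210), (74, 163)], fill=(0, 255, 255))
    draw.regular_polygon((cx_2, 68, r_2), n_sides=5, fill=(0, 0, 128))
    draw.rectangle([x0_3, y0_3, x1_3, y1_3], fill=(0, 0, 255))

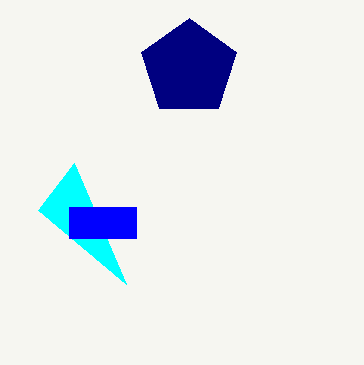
x0_1 = 126
y0_1 = 284
cx_2 = 189
r_2 = 50
x0_3 = 69
y0_3 = 207
x1_3 = 136
y1_3 = 238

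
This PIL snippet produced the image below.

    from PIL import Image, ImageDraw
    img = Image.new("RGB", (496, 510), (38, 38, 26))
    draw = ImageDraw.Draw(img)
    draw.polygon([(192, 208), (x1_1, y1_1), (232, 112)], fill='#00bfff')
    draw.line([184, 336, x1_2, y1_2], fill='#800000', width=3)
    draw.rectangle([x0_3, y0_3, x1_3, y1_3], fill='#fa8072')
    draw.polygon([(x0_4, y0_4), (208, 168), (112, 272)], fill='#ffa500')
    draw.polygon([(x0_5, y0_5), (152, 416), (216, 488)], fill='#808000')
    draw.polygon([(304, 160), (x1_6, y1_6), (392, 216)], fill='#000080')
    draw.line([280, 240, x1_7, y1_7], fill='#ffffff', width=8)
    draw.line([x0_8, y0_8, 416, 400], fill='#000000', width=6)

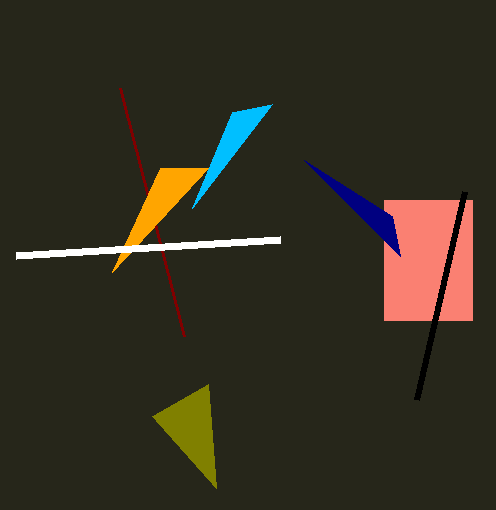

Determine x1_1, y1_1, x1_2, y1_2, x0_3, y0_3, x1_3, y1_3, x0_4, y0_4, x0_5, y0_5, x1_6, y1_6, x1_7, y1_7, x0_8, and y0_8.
x1_1 = 272; y1_1 = 104; x1_2 = 120; y1_2 = 88; x0_3 = 384; y0_3 = 200; x1_3 = 472; y1_3 = 320; x0_4 = 160; y0_4 = 168; x0_5 = 208; y0_5 = 384; x1_6 = 400; y1_6 = 256; x1_7 = 16; y1_7 = 256; x0_8 = 464; y0_8 = 192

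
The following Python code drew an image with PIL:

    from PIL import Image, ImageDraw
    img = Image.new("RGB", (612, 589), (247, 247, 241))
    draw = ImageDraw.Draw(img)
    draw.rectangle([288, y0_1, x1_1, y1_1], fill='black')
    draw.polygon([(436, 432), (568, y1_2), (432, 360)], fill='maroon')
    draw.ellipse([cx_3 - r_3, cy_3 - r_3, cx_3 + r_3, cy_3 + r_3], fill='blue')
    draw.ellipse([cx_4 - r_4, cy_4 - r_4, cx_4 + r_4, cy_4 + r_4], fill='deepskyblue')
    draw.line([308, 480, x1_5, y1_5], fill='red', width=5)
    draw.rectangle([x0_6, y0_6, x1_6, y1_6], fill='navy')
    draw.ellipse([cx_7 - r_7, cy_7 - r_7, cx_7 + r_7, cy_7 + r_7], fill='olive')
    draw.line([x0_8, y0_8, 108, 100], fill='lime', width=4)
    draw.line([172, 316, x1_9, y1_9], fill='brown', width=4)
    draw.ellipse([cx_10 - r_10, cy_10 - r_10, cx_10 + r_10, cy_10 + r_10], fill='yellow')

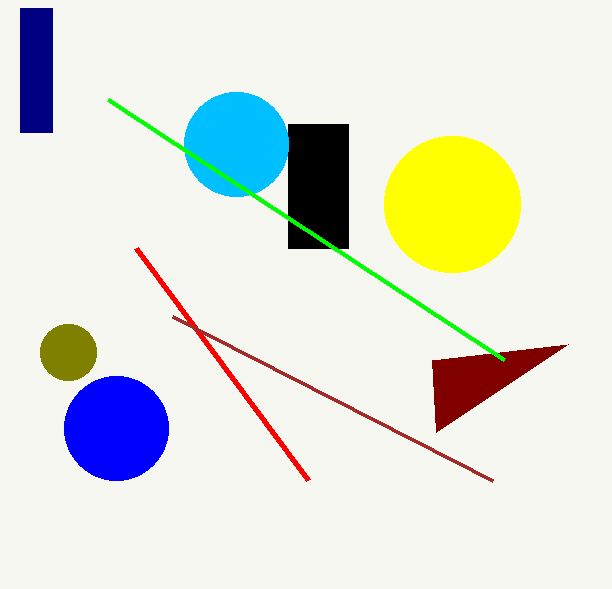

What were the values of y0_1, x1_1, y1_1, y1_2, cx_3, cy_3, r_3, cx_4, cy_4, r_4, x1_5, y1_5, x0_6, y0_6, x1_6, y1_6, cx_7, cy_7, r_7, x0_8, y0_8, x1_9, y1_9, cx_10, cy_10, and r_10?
y0_1 = 124
x1_1 = 348
y1_1 = 248
y1_2 = 344
cx_3 = 116
cy_3 = 428
r_3 = 52
cx_4 = 236
cy_4 = 144
r_4 = 52
x1_5 = 136
y1_5 = 248
x0_6 = 20
y0_6 = 8
x1_6 = 52
y1_6 = 132
cx_7 = 68
cy_7 = 352
r_7 = 28
x0_8 = 504
y0_8 = 360
x1_9 = 492
y1_9 = 480
cx_10 = 452
cy_10 = 204
r_10 = 68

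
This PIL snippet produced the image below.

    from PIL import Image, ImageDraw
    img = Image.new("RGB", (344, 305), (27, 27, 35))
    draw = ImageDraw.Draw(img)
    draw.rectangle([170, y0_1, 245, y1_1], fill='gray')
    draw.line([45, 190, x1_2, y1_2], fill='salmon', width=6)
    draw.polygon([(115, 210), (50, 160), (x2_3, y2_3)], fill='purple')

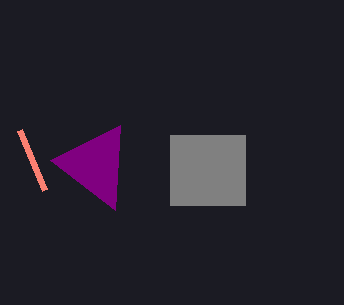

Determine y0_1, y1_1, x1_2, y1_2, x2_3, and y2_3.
y0_1 = 135; y1_1 = 205; x1_2 = 20; y1_2 = 130; x2_3 = 120; y2_3 = 125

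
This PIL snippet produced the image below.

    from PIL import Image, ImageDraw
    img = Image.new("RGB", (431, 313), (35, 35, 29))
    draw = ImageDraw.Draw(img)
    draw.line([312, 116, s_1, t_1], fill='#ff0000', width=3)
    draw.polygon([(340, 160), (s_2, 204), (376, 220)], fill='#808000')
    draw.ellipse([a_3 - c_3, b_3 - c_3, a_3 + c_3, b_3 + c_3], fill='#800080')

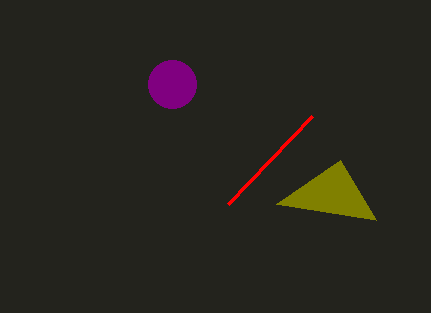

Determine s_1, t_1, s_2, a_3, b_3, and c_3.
s_1 = 228; t_1 = 204; s_2 = 276; a_3 = 172; b_3 = 84; c_3 = 24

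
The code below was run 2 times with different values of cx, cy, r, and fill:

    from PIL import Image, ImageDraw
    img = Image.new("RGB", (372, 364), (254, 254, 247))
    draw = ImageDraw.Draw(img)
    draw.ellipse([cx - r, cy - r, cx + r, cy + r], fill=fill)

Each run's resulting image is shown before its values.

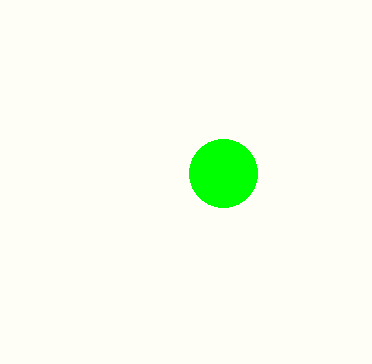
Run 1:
cx = 223
cy = 173
r = 34
fill = 'lime'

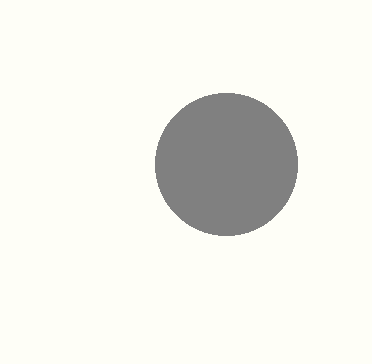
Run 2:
cx = 226, cy = 164, r = 71, fill = 'gray'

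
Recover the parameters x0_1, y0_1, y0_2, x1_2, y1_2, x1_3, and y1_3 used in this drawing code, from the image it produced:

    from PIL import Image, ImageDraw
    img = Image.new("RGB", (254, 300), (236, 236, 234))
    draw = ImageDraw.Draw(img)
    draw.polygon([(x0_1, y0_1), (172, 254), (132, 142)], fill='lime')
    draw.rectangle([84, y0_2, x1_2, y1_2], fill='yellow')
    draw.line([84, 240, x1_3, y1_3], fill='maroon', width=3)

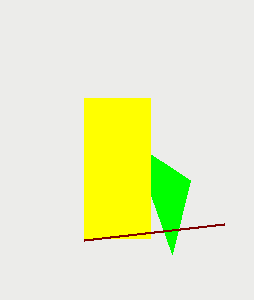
x0_1 = 190
y0_1 = 180
y0_2 = 98
x1_2 = 150
y1_2 = 238
x1_3 = 224
y1_3 = 224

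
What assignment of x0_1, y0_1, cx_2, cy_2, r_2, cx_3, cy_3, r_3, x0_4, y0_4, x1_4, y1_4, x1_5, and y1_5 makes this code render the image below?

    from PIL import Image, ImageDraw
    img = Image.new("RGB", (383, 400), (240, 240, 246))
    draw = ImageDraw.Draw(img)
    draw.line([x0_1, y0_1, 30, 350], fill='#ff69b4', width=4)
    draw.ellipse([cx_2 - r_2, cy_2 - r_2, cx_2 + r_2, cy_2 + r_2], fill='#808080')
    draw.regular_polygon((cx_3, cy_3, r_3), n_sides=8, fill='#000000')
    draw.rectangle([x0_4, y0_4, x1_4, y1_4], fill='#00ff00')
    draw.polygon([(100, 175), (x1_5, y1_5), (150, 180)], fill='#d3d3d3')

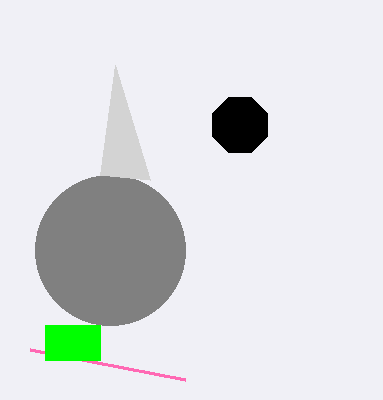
x0_1 = 185; y0_1 = 380; cx_2 = 110; cy_2 = 250; r_2 = 75; cx_3 = 240; cy_3 = 125; r_3 = 30; x0_4 = 45; y0_4 = 325; x1_4 = 100; y1_4 = 360; x1_5 = 115; y1_5 = 65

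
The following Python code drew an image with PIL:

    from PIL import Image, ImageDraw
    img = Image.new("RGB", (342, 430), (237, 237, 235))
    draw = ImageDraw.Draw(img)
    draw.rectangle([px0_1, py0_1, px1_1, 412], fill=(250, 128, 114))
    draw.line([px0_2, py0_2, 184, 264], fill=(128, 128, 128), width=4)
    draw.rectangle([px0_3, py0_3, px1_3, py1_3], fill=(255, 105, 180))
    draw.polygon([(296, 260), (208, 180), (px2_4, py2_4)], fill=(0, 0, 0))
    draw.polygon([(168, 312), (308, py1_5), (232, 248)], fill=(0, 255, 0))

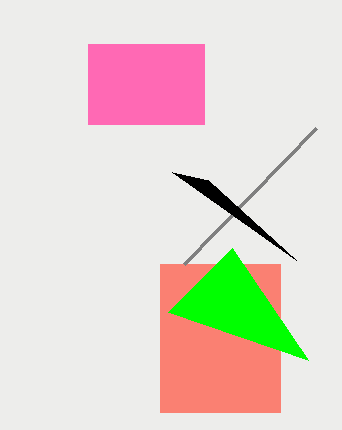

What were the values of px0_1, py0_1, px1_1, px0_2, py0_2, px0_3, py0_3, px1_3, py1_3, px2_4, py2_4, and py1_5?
px0_1 = 160, py0_1 = 264, px1_1 = 280, px0_2 = 316, py0_2 = 128, px0_3 = 88, py0_3 = 44, px1_3 = 204, py1_3 = 124, px2_4 = 172, py2_4 = 172, py1_5 = 360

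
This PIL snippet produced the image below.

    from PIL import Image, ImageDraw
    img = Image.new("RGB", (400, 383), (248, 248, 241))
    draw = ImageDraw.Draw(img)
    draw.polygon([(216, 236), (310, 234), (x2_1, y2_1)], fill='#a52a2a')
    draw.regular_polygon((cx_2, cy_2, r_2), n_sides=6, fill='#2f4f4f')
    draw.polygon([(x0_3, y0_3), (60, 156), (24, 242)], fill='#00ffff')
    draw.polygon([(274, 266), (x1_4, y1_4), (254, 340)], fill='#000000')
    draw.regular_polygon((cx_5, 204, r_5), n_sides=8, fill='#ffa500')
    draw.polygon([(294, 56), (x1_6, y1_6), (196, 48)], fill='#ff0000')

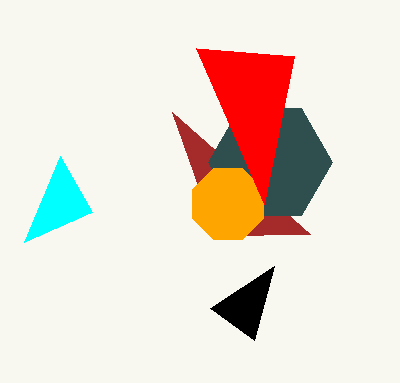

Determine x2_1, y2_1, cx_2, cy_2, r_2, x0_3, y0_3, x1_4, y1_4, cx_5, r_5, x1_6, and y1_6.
x2_1 = 172, y2_1 = 112, cx_2 = 270, cy_2 = 162, r_2 = 62, x0_3 = 92, y0_3 = 212, x1_4 = 210, y1_4 = 308, cx_5 = 228, r_5 = 38, x1_6 = 264, y1_6 = 204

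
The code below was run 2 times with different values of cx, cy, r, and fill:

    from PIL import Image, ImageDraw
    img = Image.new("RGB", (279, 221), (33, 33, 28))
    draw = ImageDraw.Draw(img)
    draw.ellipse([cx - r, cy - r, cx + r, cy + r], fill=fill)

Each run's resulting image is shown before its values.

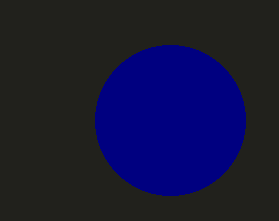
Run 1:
cx = 170
cy = 120
r = 75
fill = 'navy'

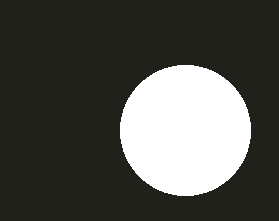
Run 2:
cx = 185, cy = 130, r = 65, fill = 'white'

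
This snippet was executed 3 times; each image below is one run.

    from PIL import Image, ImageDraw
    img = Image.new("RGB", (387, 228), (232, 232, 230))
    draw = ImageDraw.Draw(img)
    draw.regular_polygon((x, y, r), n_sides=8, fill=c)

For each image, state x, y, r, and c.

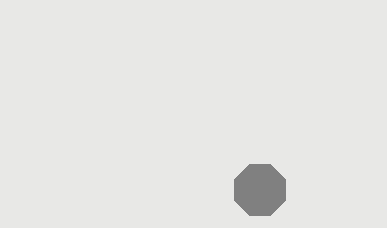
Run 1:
x = 260; y = 190; r = 28; c = 'gray'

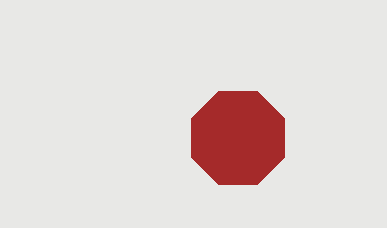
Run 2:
x = 238; y = 138; r = 50; c = 'brown'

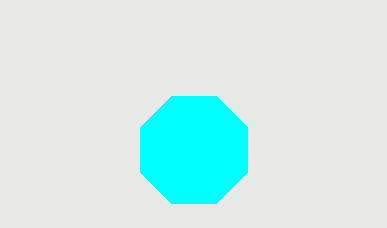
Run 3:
x = 194
y = 150
r = 58
c = 'cyan'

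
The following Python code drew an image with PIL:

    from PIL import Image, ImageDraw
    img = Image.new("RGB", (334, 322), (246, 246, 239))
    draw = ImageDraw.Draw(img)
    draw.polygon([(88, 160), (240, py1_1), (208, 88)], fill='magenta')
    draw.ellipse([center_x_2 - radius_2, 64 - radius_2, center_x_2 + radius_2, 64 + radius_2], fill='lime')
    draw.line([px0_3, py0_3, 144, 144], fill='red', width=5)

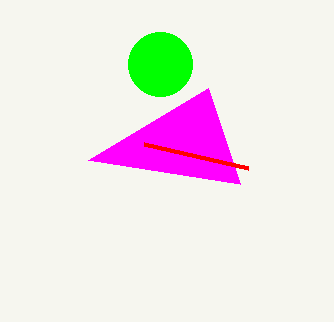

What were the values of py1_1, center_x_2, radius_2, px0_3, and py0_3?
py1_1 = 184; center_x_2 = 160; radius_2 = 32; px0_3 = 248; py0_3 = 168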